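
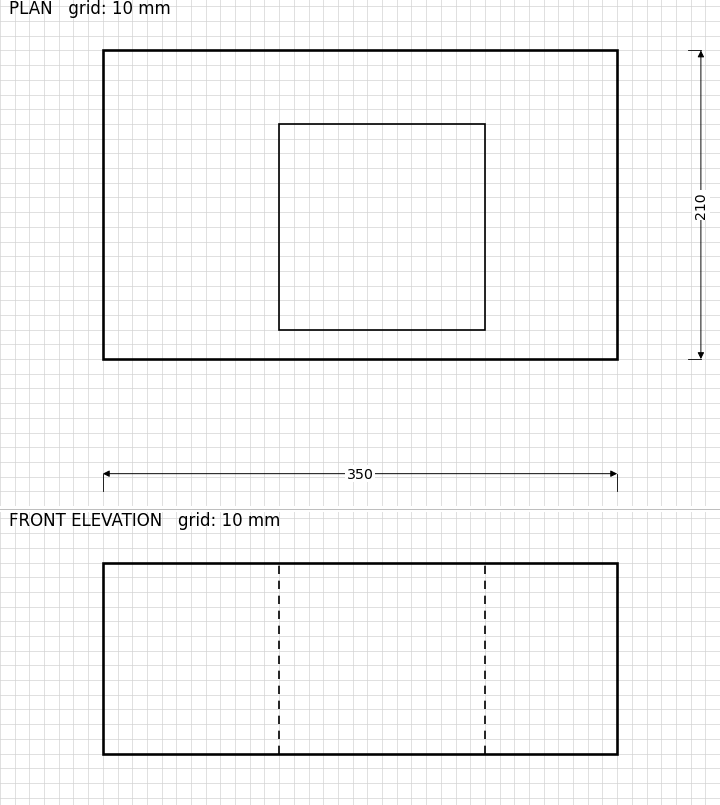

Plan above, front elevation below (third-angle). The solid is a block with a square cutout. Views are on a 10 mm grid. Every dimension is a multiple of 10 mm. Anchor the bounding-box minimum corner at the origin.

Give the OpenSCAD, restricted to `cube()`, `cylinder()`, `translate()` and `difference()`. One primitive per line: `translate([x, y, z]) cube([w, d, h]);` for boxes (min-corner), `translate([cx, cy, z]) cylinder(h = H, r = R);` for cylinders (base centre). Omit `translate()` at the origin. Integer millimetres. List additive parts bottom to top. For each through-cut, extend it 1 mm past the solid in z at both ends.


difference() {
  cube([350, 210, 130]);
  translate([120, 20, -1]) cube([140, 140, 132]);
}


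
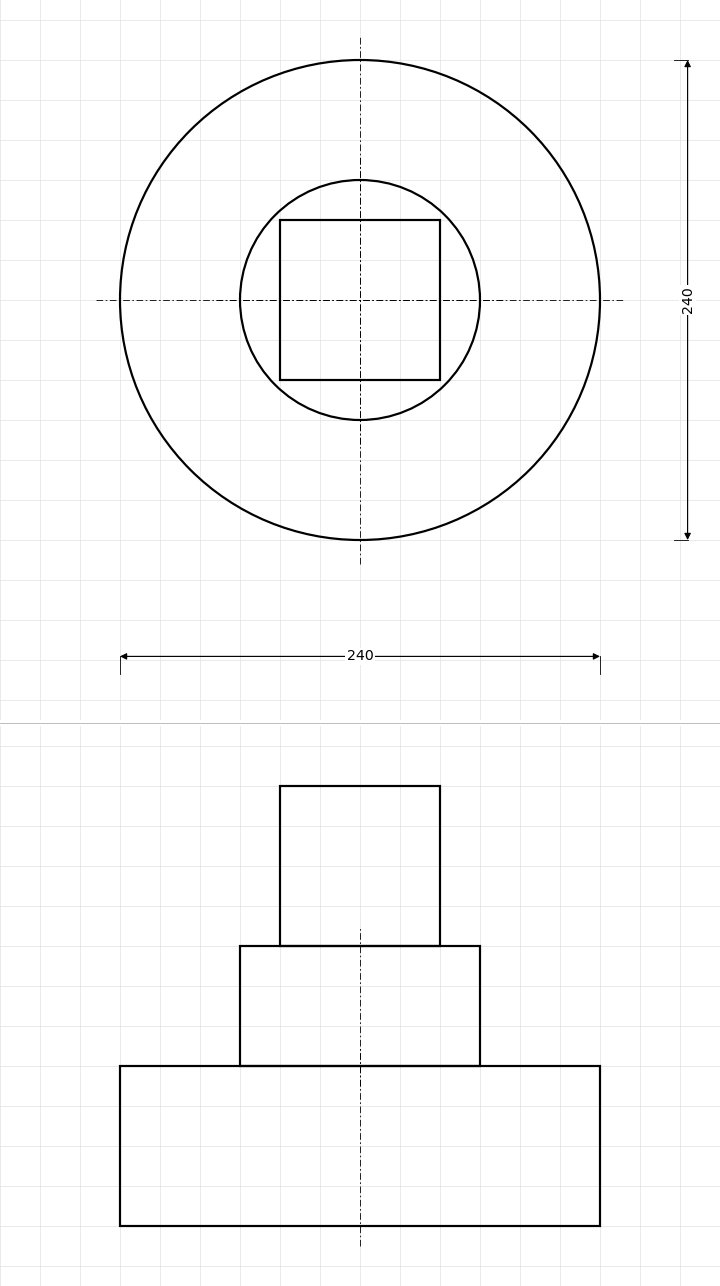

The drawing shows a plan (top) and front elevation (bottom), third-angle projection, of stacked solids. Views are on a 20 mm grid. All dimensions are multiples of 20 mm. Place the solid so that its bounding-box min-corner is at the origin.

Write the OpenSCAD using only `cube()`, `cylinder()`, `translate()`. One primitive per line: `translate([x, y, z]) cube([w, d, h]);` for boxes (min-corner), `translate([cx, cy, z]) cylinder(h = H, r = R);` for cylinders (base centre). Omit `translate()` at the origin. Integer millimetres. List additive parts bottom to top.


translate([120, 120, 0]) cylinder(h = 80, r = 120);
translate([120, 120, 80]) cylinder(h = 60, r = 60);
translate([80, 80, 140]) cube([80, 80, 80]);


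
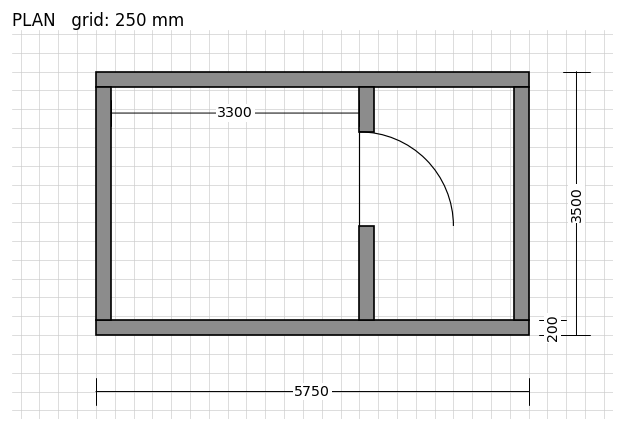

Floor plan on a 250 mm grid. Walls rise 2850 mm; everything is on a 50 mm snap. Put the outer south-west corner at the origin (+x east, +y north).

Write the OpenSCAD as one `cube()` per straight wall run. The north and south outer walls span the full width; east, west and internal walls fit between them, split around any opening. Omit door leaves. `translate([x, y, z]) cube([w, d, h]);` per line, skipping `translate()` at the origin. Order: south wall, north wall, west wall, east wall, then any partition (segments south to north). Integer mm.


cube([5750, 200, 2850]);
translate([0, 3300, 0]) cube([5750, 200, 2850]);
translate([0, 200, 0]) cube([200, 3100, 2850]);
translate([5550, 200, 0]) cube([200, 3100, 2850]);
translate([3500, 200, 0]) cube([200, 1250, 2850]);
translate([3500, 2700, 0]) cube([200, 600, 2850]);


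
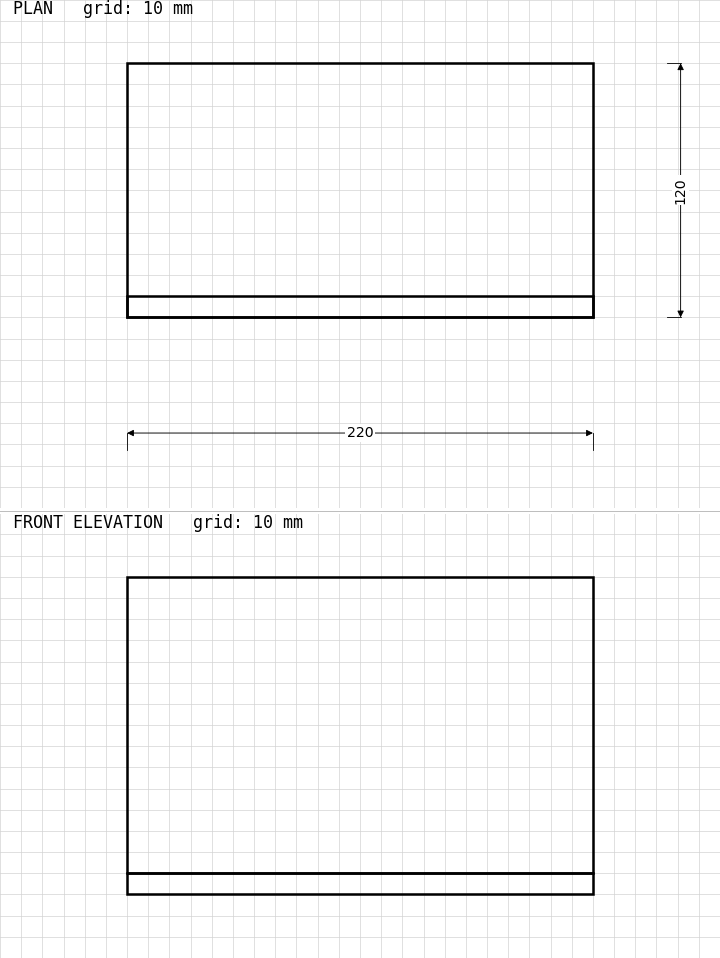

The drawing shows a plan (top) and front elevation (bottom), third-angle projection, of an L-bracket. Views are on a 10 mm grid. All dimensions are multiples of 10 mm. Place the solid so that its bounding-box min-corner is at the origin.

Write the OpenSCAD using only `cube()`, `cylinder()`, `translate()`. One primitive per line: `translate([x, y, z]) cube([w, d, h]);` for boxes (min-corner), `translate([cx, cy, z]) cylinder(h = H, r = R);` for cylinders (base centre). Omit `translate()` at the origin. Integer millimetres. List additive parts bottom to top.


cube([220, 120, 10]);
translate([0, 0, 10]) cube([220, 10, 140]);


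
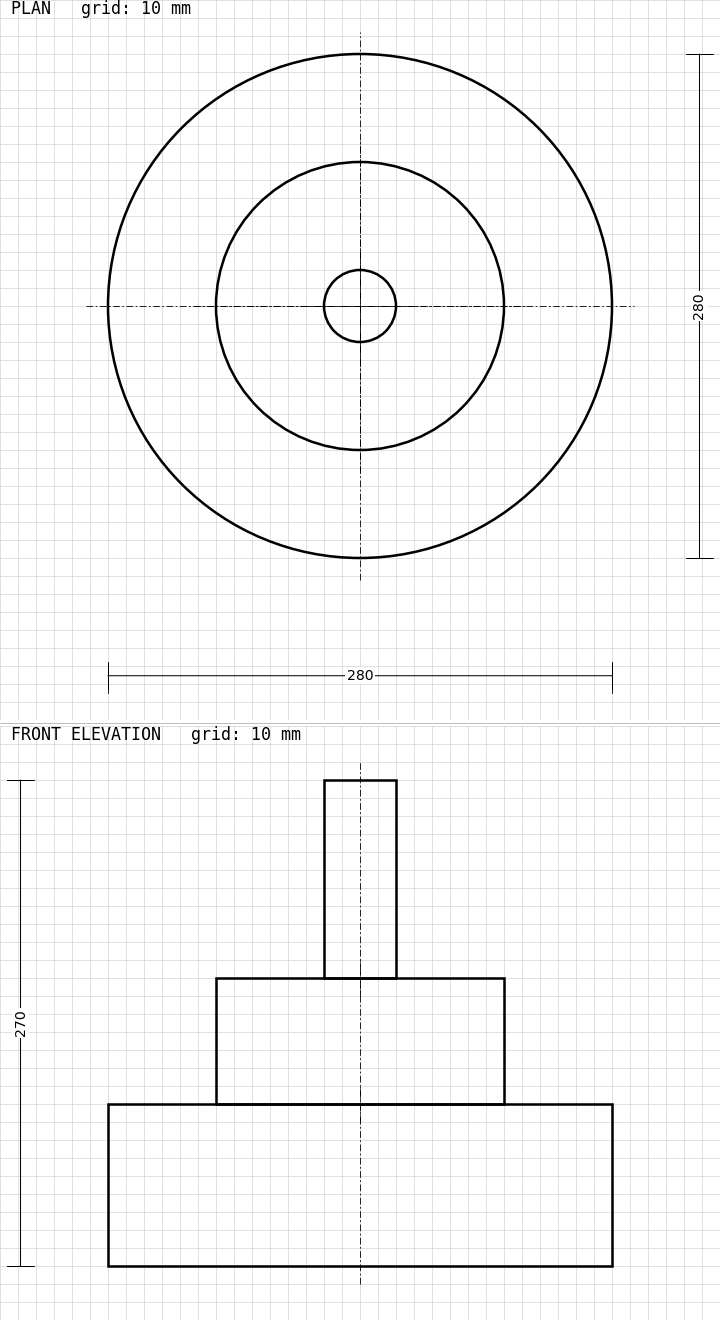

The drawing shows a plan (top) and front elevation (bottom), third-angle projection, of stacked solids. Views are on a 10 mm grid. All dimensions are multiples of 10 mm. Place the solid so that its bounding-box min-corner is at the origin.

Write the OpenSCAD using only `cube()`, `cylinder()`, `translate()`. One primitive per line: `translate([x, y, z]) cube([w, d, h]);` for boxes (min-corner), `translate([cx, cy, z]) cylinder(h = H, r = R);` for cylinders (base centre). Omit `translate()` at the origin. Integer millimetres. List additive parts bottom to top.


translate([140, 140, 0]) cylinder(h = 90, r = 140);
translate([140, 140, 90]) cylinder(h = 70, r = 80);
translate([140, 140, 160]) cylinder(h = 110, r = 20);


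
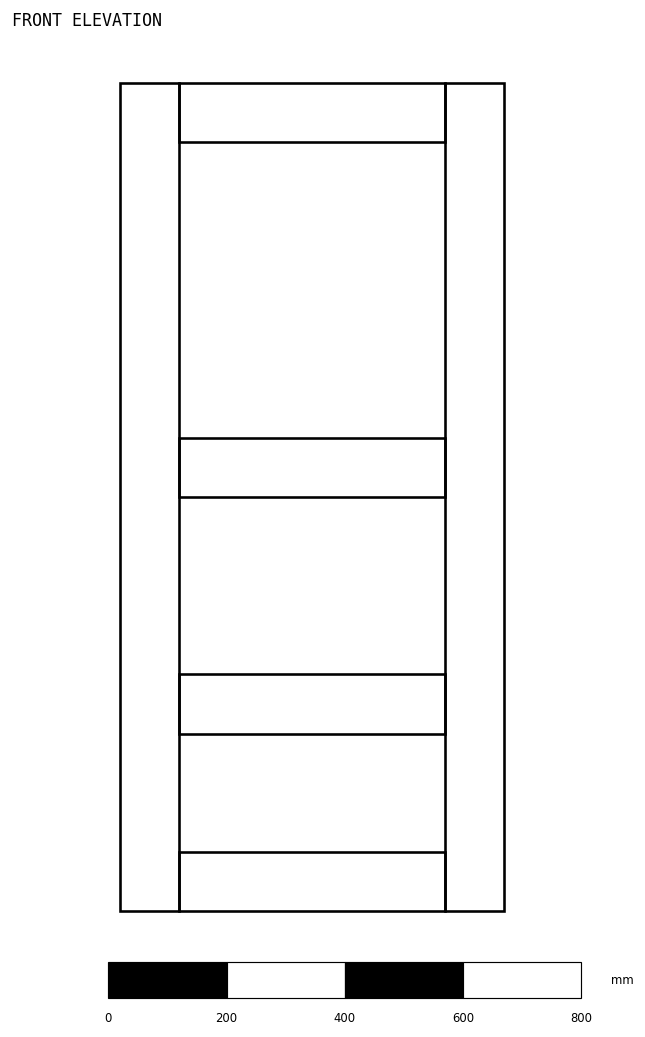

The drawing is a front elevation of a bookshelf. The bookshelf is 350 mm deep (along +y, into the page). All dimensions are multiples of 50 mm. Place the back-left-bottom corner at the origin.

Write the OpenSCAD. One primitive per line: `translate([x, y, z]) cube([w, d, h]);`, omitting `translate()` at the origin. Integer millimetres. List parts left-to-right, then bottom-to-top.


cube([100, 350, 1400]);
translate([100, 0, 0]) cube([450, 350, 100]);
translate([100, 0, 300]) cube([450, 350, 100]);
translate([100, 0, 700]) cube([450, 350, 100]);
translate([100, 0, 1300]) cube([450, 350, 100]);
translate([550, 0, 0]) cube([100, 350, 1400]);


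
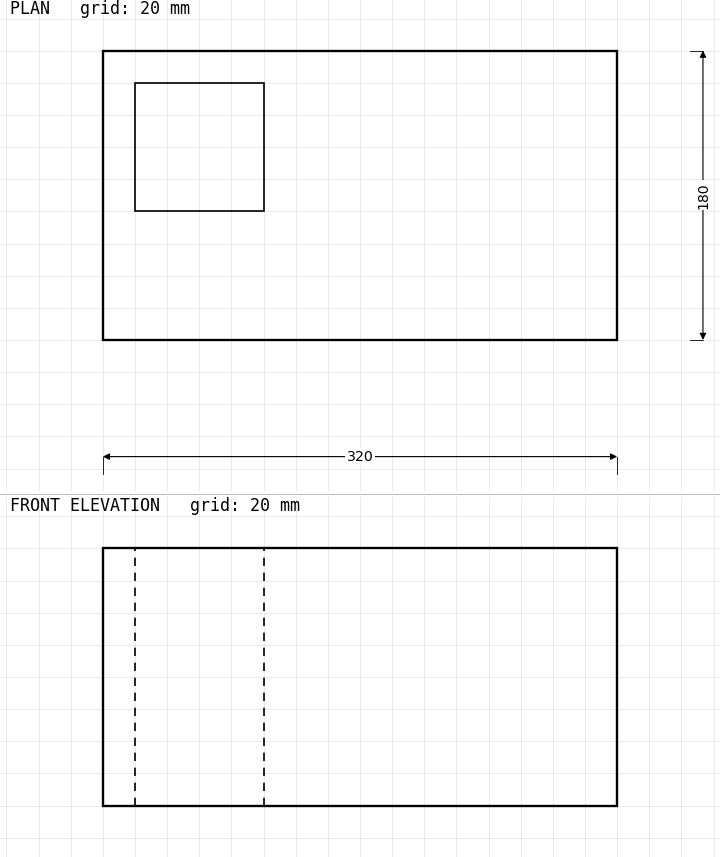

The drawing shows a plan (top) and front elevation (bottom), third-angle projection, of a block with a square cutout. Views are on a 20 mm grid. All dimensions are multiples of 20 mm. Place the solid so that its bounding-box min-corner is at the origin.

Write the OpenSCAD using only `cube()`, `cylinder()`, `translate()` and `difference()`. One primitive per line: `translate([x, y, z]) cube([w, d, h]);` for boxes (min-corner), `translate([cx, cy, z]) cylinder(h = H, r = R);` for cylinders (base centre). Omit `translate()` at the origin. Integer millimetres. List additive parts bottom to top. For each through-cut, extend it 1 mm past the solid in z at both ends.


difference() {
  cube([320, 180, 160]);
  translate([20, 80, -1]) cube([80, 80, 162]);
}


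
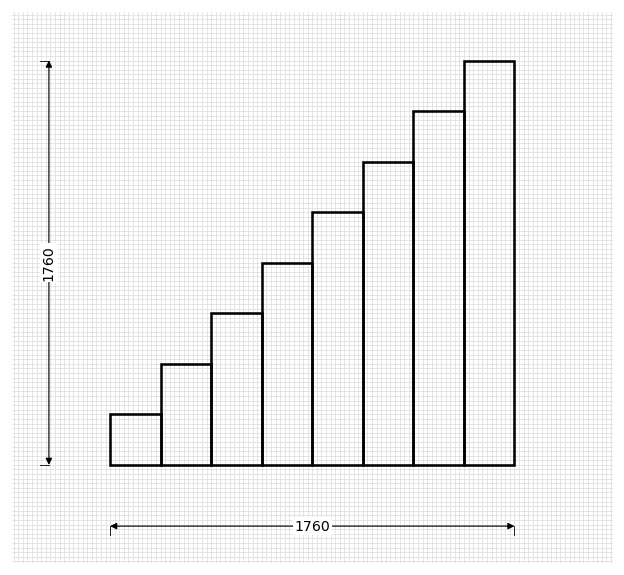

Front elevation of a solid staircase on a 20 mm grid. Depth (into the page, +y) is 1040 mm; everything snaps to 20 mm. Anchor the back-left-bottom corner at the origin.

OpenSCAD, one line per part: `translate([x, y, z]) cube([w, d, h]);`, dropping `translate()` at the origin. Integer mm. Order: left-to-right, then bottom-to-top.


cube([220, 1040, 220]);
translate([220, 0, 0]) cube([220, 1040, 440]);
translate([440, 0, 0]) cube([220, 1040, 660]);
translate([660, 0, 0]) cube([220, 1040, 880]);
translate([880, 0, 0]) cube([220, 1040, 1100]);
translate([1100, 0, 0]) cube([220, 1040, 1320]);
translate([1320, 0, 0]) cube([220, 1040, 1540]);
translate([1540, 0, 0]) cube([220, 1040, 1760]);


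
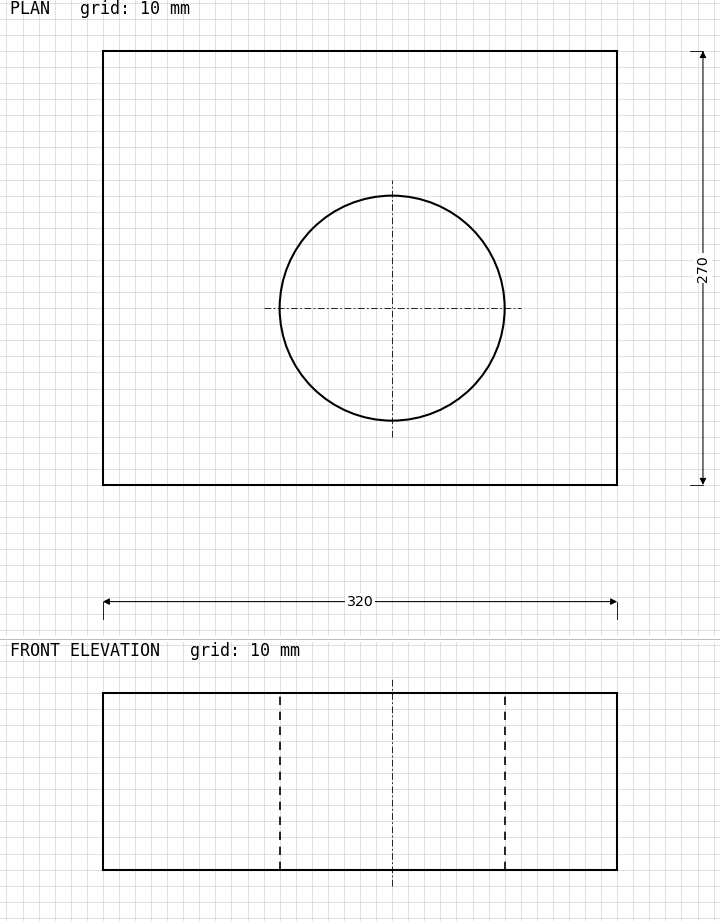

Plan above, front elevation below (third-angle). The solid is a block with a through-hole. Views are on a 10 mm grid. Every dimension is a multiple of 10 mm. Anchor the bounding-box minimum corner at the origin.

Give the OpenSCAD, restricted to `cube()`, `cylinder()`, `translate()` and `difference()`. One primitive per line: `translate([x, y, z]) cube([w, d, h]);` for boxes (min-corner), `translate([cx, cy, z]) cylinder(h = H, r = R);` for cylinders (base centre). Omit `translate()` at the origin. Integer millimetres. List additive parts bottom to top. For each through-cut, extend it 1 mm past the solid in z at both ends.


difference() {
  cube([320, 270, 110]);
  translate([180, 110, -1]) cylinder(h = 112, r = 70);
}


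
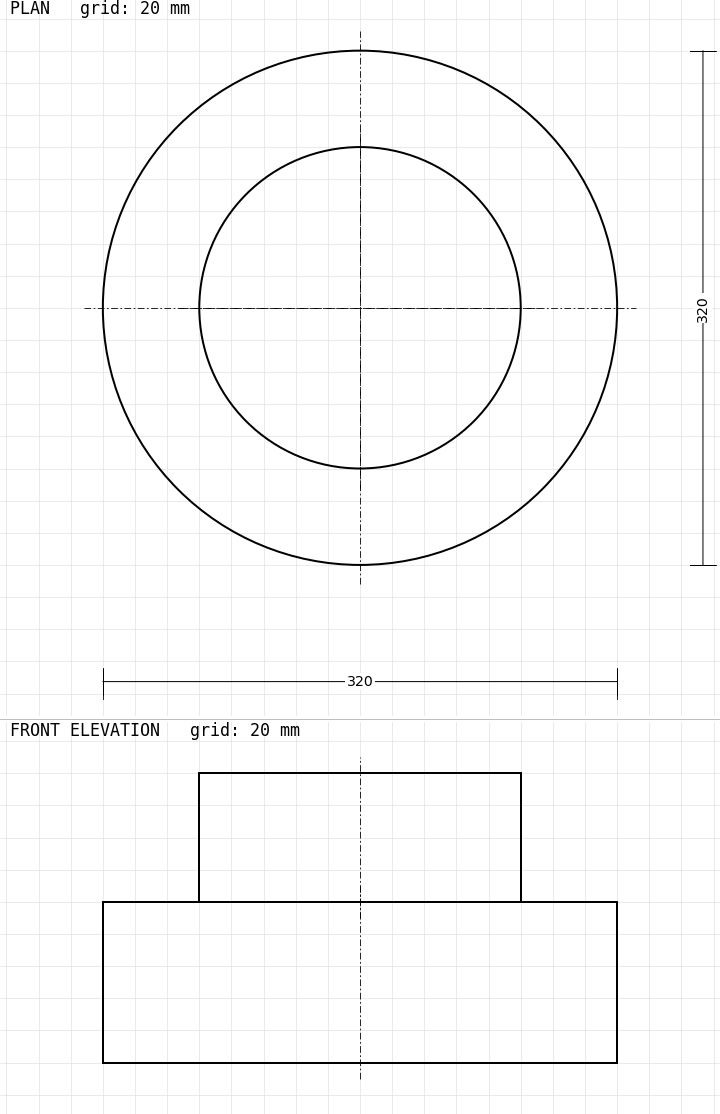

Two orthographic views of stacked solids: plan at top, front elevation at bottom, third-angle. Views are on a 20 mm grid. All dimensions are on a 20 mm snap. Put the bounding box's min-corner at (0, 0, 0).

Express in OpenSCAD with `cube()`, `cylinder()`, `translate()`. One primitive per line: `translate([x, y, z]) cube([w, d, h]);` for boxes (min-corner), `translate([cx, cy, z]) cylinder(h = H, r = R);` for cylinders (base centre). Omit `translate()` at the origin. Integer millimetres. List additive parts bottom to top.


translate([160, 160, 0]) cylinder(h = 100, r = 160);
translate([160, 160, 100]) cylinder(h = 80, r = 100);


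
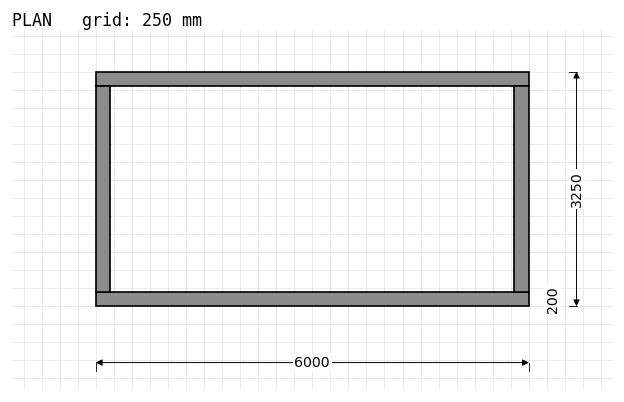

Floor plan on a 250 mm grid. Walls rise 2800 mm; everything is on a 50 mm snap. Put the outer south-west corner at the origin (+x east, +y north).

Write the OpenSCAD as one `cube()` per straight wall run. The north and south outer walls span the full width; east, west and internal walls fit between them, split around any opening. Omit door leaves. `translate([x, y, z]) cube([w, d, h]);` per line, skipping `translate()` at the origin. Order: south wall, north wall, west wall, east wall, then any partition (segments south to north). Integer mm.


cube([6000, 200, 2800]);
translate([0, 3050, 0]) cube([6000, 200, 2800]);
translate([0, 200, 0]) cube([200, 2850, 2800]);
translate([5800, 200, 0]) cube([200, 2850, 2800]);


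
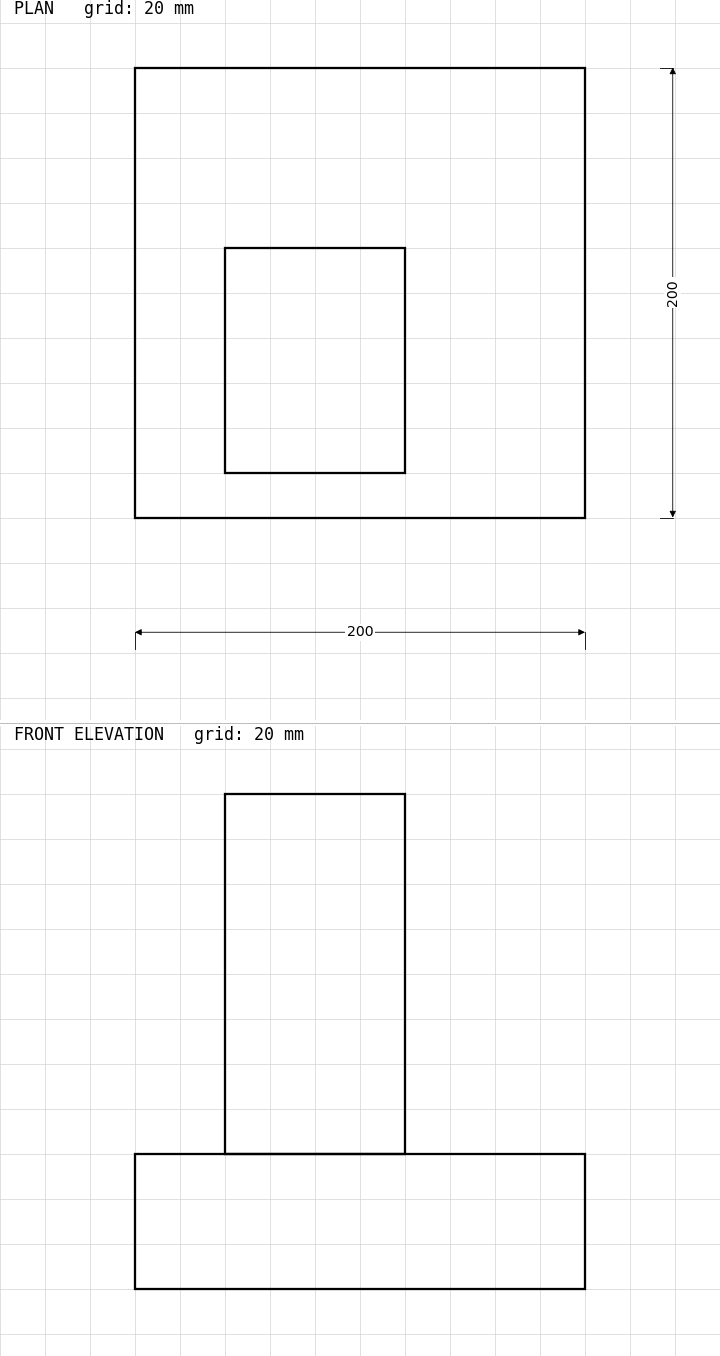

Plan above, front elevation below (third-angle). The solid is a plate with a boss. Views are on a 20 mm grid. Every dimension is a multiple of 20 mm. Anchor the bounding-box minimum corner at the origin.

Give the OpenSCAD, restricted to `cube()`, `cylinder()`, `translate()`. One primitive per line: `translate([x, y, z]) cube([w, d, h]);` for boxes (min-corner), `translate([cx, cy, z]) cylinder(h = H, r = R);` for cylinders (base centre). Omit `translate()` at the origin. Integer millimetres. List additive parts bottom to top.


cube([200, 200, 60]);
translate([40, 20, 60]) cube([80, 100, 160]);


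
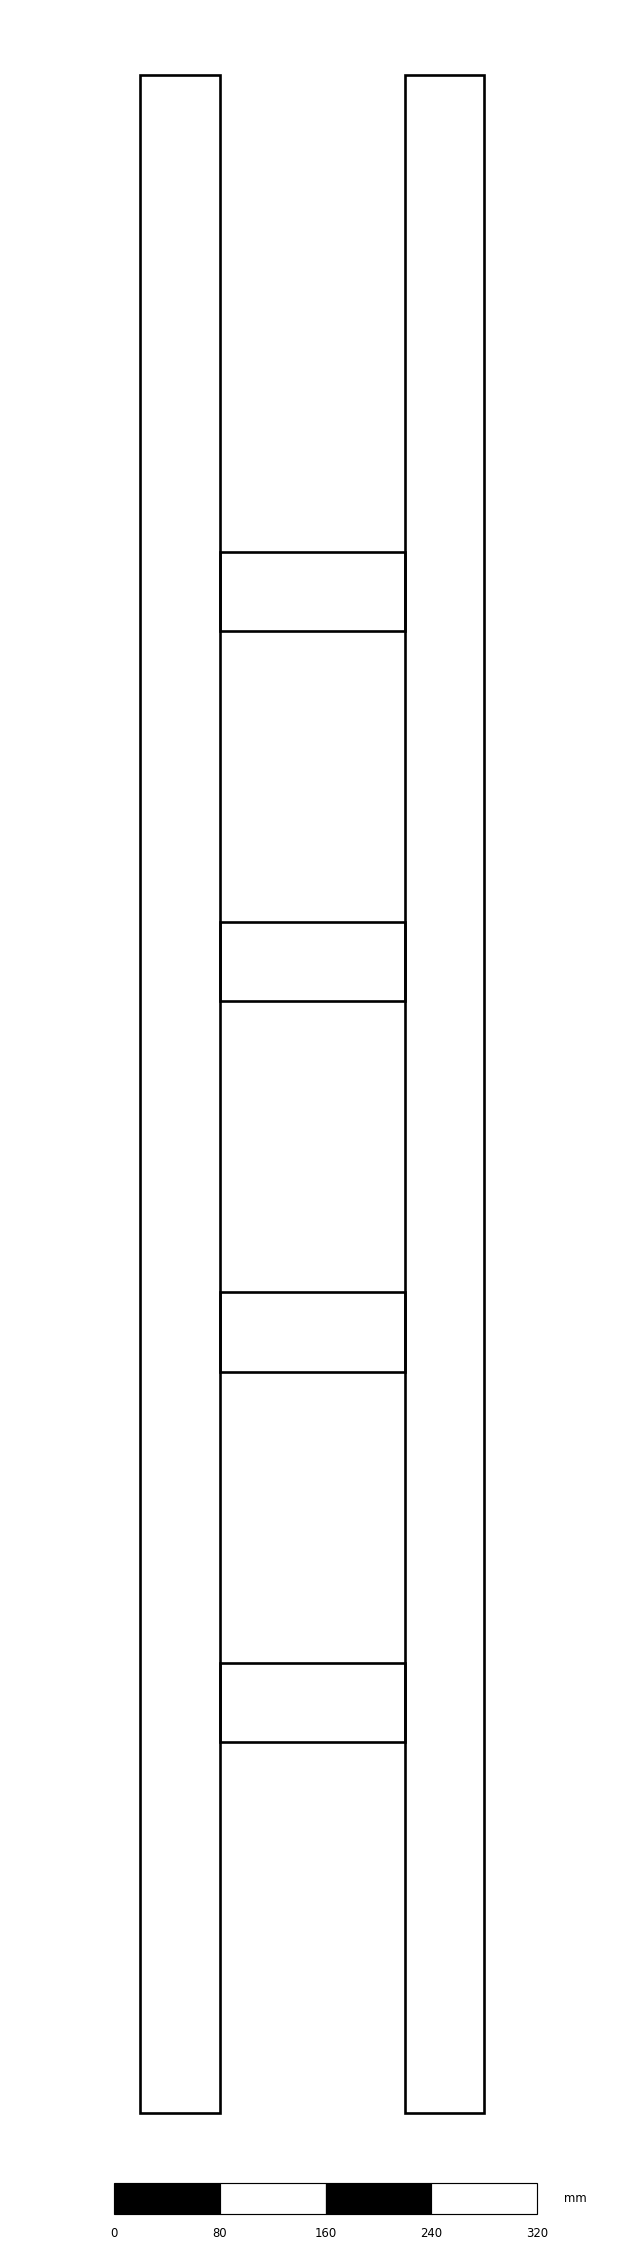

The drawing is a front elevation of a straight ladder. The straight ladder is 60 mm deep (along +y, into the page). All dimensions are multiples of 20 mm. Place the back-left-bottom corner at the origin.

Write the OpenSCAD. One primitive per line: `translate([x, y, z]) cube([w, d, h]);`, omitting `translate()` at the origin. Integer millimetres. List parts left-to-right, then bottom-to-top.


cube([60, 60, 1540]);
translate([60, 0, 280]) cube([140, 60, 60]);
translate([60, 0, 560]) cube([140, 60, 60]);
translate([60, 0, 840]) cube([140, 60, 60]);
translate([60, 0, 1120]) cube([140, 60, 60]);
translate([200, 0, 0]) cube([60, 60, 1540]);


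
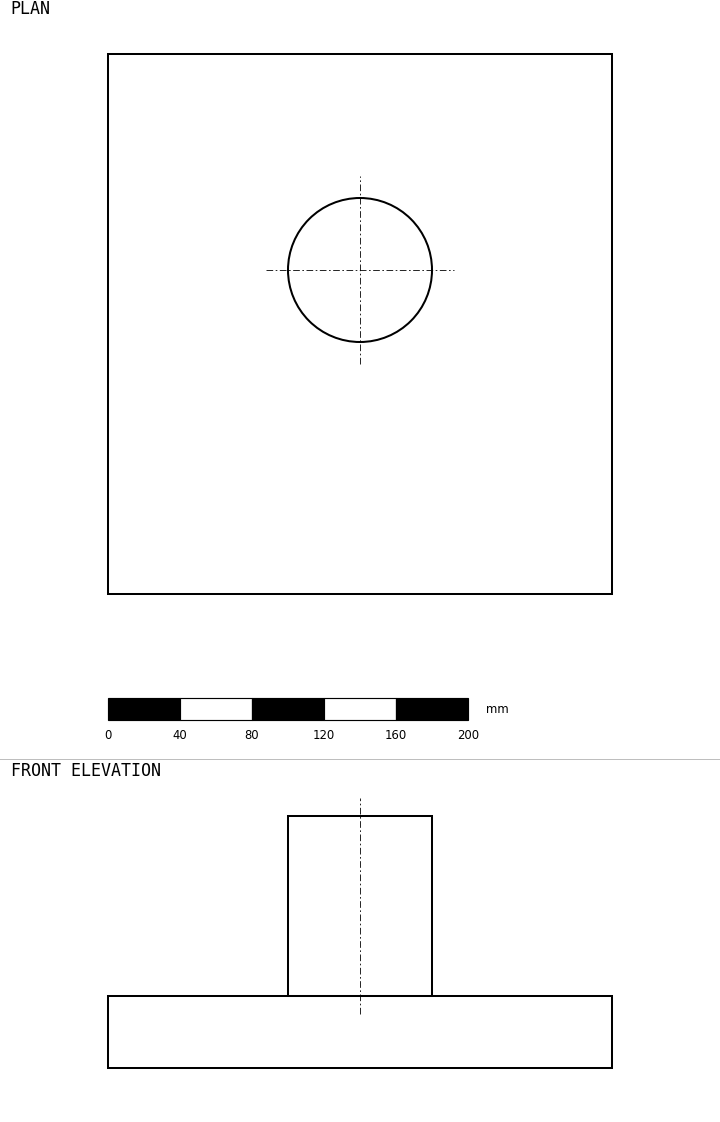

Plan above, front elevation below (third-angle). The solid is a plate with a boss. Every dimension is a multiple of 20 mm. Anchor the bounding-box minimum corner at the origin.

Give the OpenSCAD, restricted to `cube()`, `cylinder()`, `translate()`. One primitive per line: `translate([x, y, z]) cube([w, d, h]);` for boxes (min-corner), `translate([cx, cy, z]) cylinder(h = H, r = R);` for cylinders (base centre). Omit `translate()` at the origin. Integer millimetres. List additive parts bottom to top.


cube([280, 300, 40]);
translate([140, 180, 40]) cylinder(h = 100, r = 40);


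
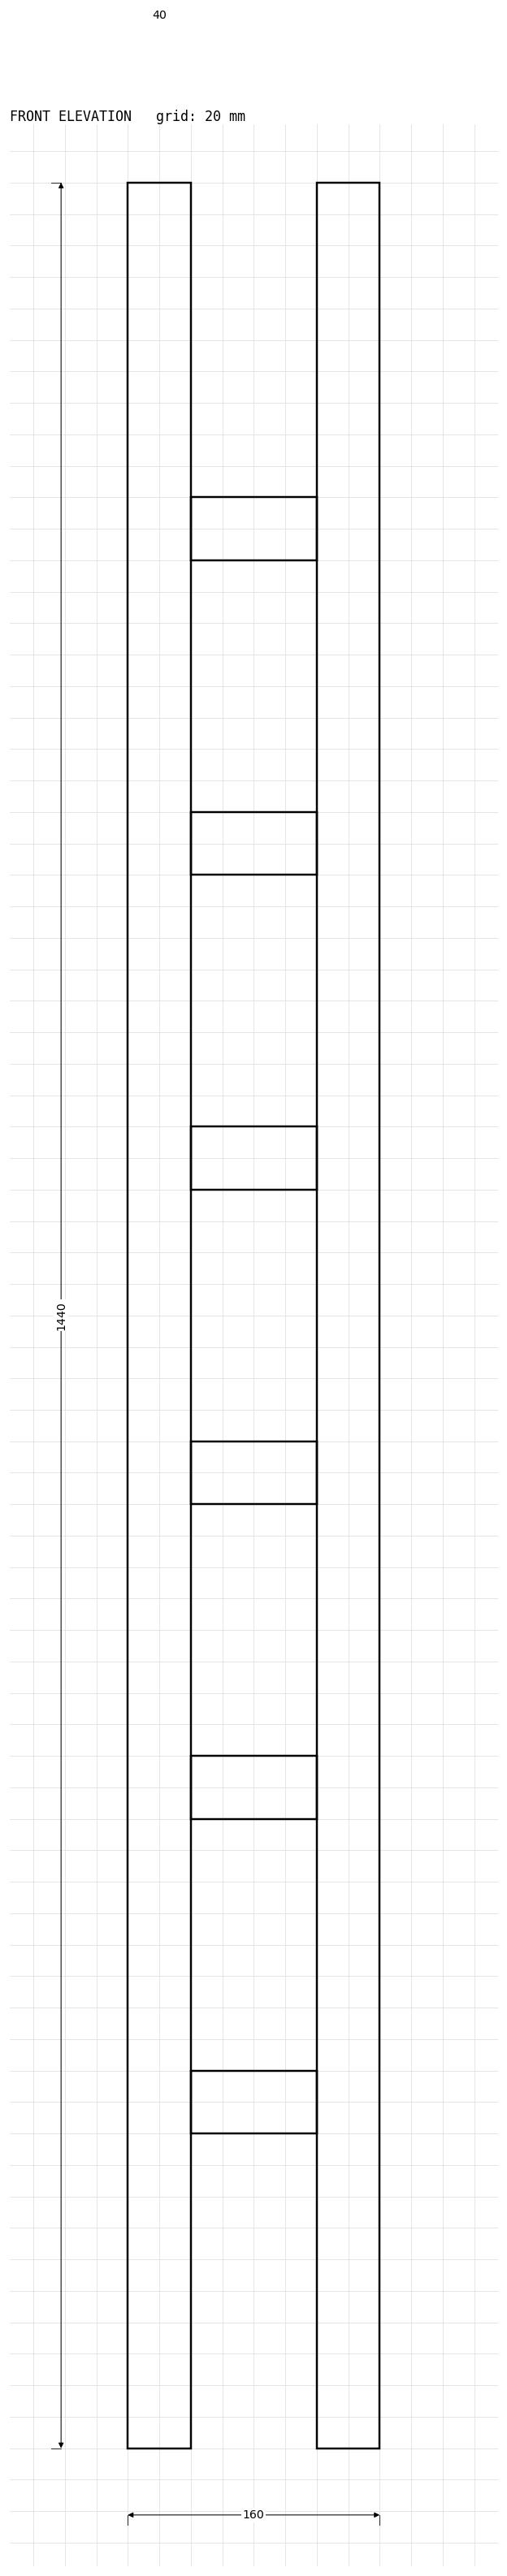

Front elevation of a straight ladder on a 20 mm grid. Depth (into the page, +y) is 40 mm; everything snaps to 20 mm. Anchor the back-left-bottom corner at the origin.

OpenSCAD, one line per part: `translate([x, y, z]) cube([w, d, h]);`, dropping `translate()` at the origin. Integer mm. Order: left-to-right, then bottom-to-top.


cube([40, 40, 1440]);
translate([40, 0, 200]) cube([80, 40, 40]);
translate([40, 0, 400]) cube([80, 40, 40]);
translate([40, 0, 600]) cube([80, 40, 40]);
translate([40, 0, 800]) cube([80, 40, 40]);
translate([40, 0, 1000]) cube([80, 40, 40]);
translate([40, 0, 1200]) cube([80, 40, 40]);
translate([120, 0, 0]) cube([40, 40, 1440]);


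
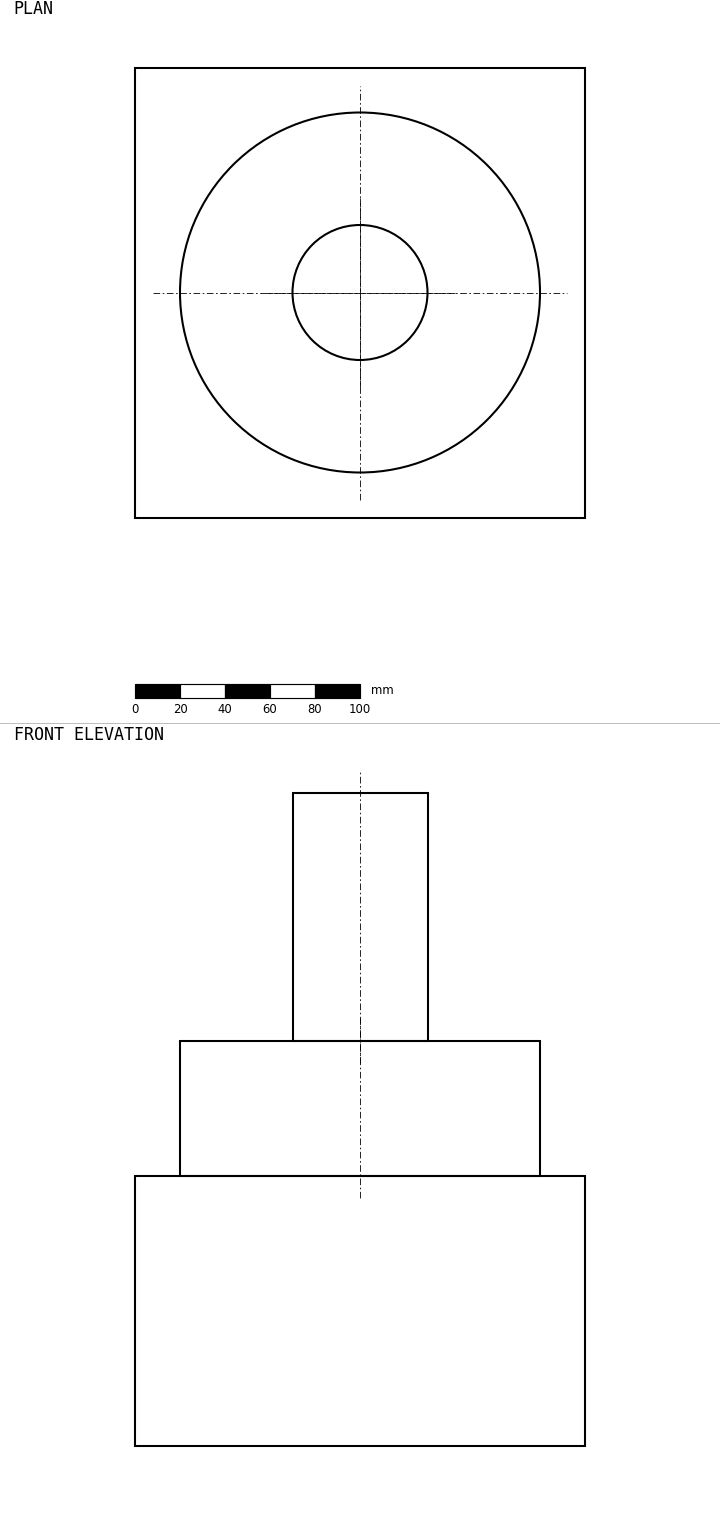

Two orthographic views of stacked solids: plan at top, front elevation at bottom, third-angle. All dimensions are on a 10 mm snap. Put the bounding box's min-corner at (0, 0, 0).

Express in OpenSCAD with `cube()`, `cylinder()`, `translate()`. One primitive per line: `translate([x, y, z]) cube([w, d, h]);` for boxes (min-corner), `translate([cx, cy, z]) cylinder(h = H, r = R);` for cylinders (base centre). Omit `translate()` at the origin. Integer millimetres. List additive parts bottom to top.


cube([200, 200, 120]);
translate([100, 100, 120]) cylinder(h = 60, r = 80);
translate([100, 100, 180]) cylinder(h = 110, r = 30);


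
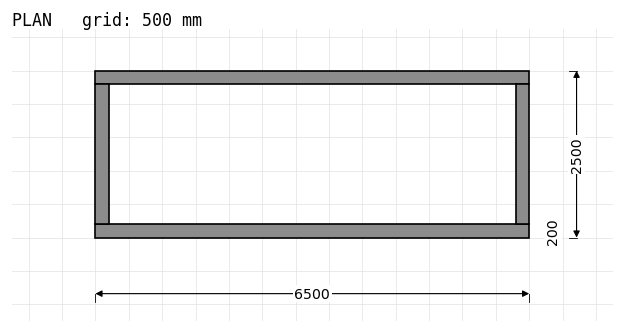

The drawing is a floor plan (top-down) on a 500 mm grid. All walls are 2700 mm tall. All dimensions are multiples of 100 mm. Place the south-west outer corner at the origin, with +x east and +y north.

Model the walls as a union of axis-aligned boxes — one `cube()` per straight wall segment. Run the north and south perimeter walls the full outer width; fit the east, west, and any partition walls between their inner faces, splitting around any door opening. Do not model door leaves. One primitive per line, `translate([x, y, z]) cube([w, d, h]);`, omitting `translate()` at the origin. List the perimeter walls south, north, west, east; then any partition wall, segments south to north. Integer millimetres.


cube([6500, 200, 2700]);
translate([0, 2300, 0]) cube([6500, 200, 2700]);
translate([0, 200, 0]) cube([200, 2100, 2700]);
translate([6300, 200, 0]) cube([200, 2100, 2700]);


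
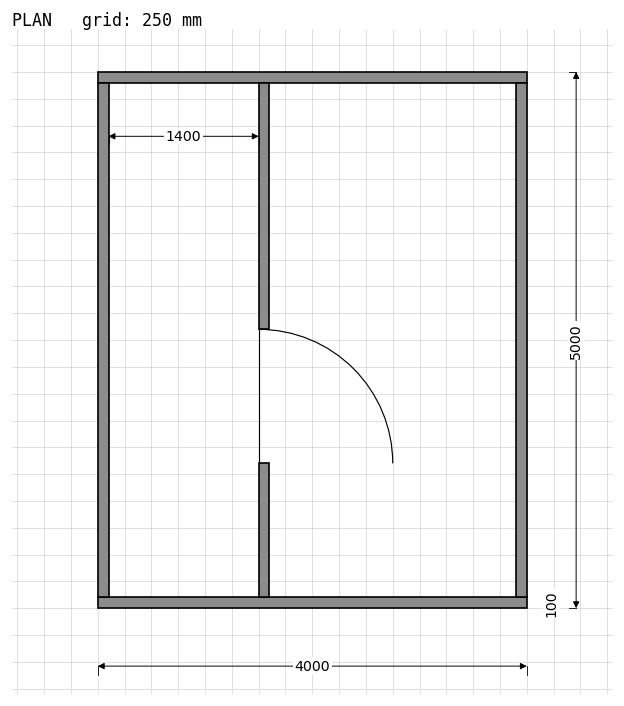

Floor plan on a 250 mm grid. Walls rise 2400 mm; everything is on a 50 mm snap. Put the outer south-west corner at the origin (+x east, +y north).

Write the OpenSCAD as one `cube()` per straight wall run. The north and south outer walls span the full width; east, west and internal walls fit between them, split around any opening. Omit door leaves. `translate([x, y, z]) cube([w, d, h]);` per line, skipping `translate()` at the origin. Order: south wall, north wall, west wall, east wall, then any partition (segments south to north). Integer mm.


cube([4000, 100, 2400]);
translate([0, 4900, 0]) cube([4000, 100, 2400]);
translate([0, 100, 0]) cube([100, 4800, 2400]);
translate([3900, 100, 0]) cube([100, 4800, 2400]);
translate([1500, 100, 0]) cube([100, 1250, 2400]);
translate([1500, 2600, 0]) cube([100, 2300, 2400]);


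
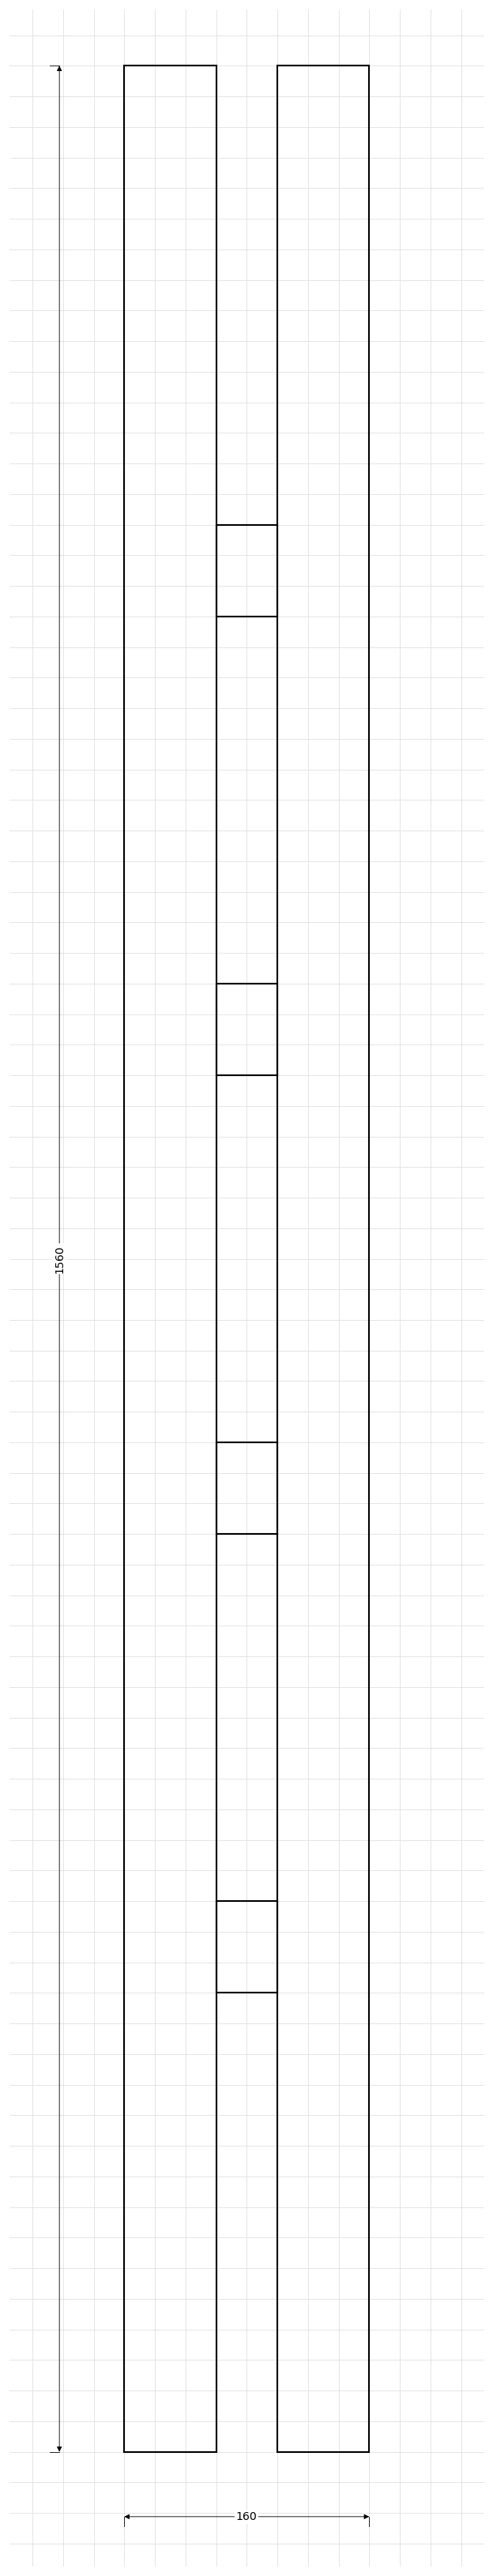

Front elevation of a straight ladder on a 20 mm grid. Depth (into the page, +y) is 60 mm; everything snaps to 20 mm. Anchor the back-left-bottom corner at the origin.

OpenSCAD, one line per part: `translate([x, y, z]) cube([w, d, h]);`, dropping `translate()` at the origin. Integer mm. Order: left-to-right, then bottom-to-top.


cube([60, 60, 1560]);
translate([60, 0, 300]) cube([40, 60, 60]);
translate([60, 0, 600]) cube([40, 60, 60]);
translate([60, 0, 900]) cube([40, 60, 60]);
translate([60, 0, 1200]) cube([40, 60, 60]);
translate([100, 0, 0]) cube([60, 60, 1560]);


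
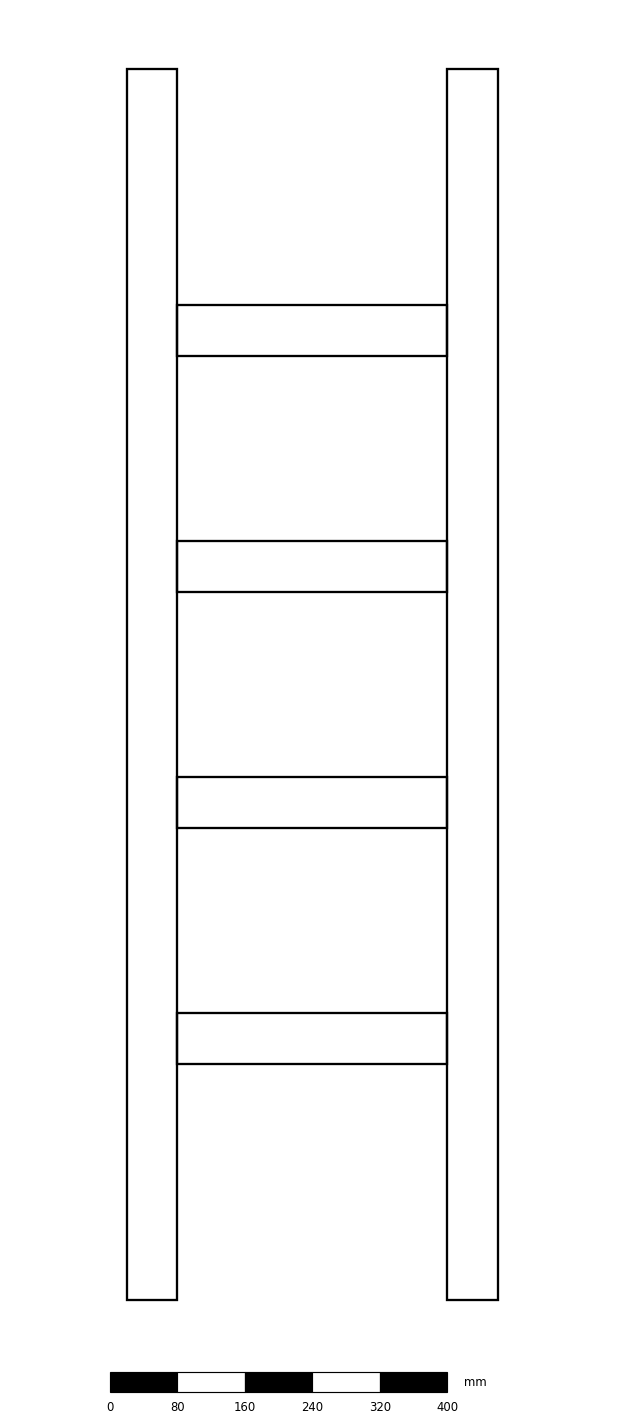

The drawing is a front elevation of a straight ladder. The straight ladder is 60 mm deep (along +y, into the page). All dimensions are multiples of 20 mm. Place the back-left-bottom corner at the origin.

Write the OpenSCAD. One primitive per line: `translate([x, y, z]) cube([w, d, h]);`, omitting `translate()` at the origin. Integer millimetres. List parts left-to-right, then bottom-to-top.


cube([60, 60, 1460]);
translate([60, 0, 280]) cube([320, 60, 60]);
translate([60, 0, 560]) cube([320, 60, 60]);
translate([60, 0, 840]) cube([320, 60, 60]);
translate([60, 0, 1120]) cube([320, 60, 60]);
translate([380, 0, 0]) cube([60, 60, 1460]);


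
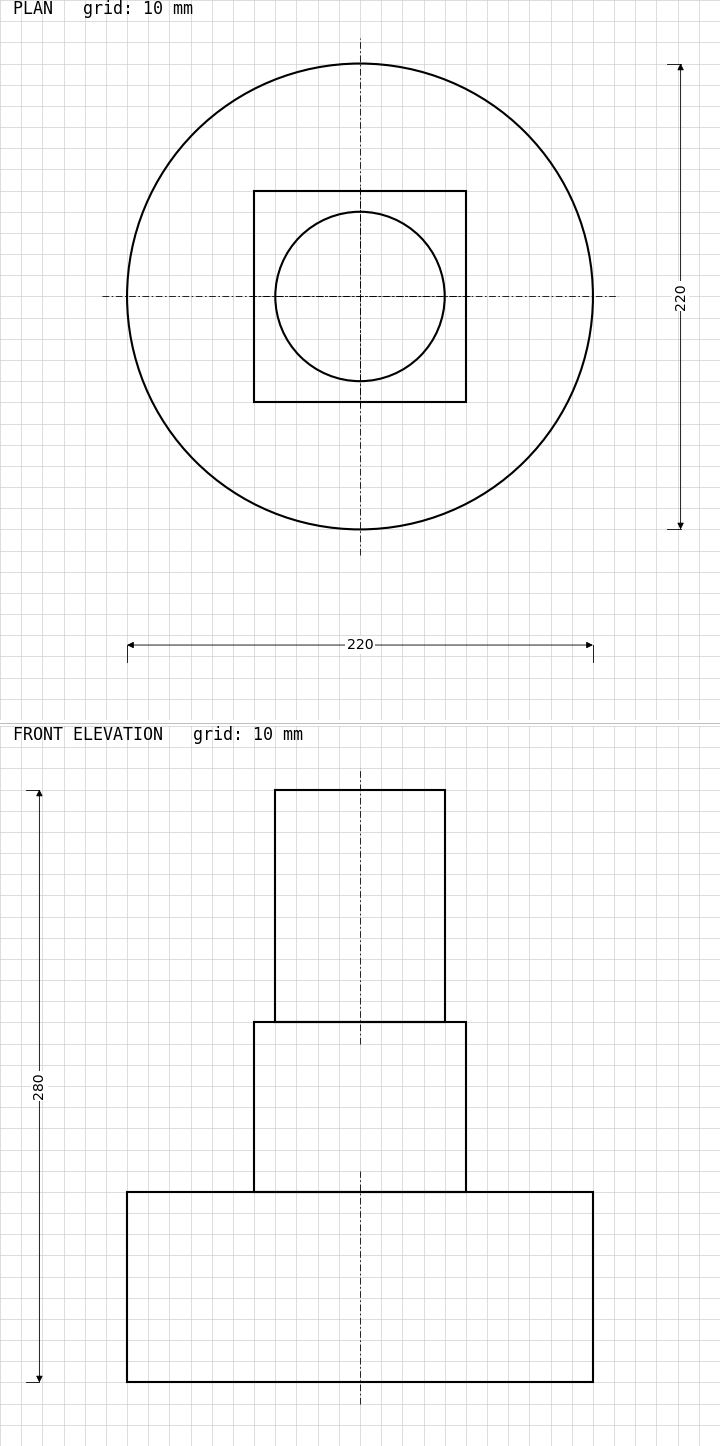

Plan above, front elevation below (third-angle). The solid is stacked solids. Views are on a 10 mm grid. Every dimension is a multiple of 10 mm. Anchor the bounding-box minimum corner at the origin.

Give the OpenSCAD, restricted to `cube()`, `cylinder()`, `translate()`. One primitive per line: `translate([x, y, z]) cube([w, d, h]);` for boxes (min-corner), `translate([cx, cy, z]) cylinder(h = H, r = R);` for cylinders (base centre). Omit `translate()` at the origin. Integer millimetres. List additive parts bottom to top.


translate([110, 110, 0]) cylinder(h = 90, r = 110);
translate([60, 60, 90]) cube([100, 100, 80]);
translate([110, 110, 170]) cylinder(h = 110, r = 40);


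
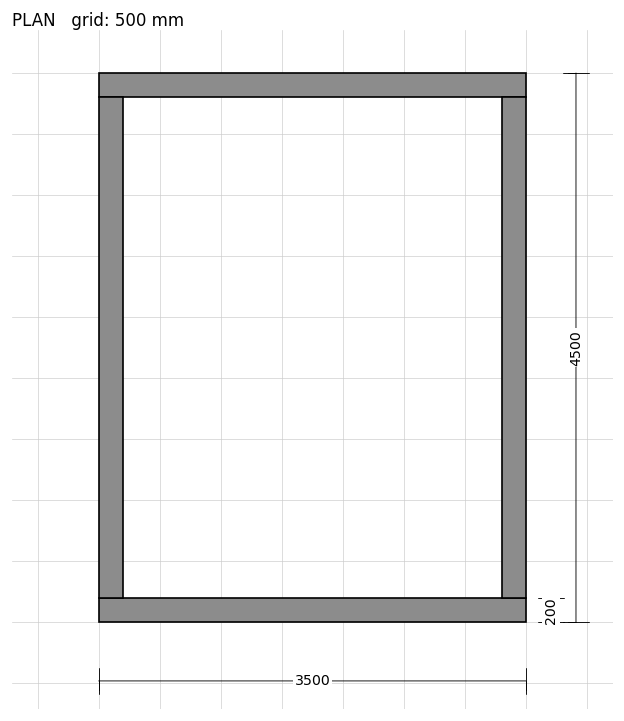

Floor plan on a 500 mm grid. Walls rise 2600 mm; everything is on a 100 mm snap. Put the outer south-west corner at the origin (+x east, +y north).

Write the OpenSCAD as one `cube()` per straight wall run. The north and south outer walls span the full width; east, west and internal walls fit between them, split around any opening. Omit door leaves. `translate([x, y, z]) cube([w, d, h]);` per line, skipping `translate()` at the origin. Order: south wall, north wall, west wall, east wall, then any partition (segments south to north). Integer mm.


cube([3500, 200, 2600]);
translate([0, 4300, 0]) cube([3500, 200, 2600]);
translate([0, 200, 0]) cube([200, 4100, 2600]);
translate([3300, 200, 0]) cube([200, 4100, 2600]);


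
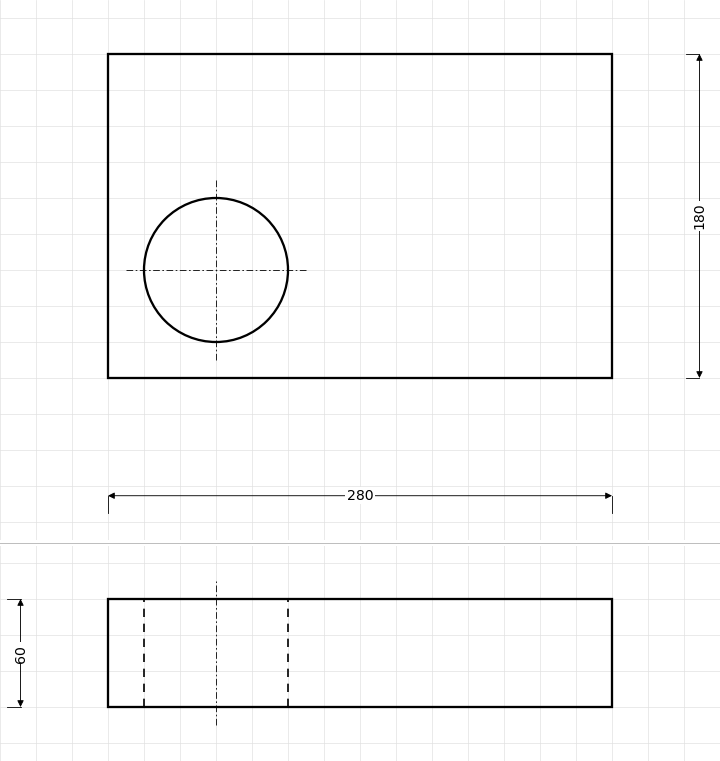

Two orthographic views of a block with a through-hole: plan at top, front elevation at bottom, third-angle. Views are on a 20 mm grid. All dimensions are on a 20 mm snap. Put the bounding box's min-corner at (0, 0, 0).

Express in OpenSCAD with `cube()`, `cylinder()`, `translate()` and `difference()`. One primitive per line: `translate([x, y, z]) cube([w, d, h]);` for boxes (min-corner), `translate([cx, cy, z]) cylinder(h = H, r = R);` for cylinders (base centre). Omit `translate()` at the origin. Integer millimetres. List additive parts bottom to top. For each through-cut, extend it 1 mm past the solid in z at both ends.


difference() {
  cube([280, 180, 60]);
  translate([60, 60, -1]) cylinder(h = 62, r = 40);
}


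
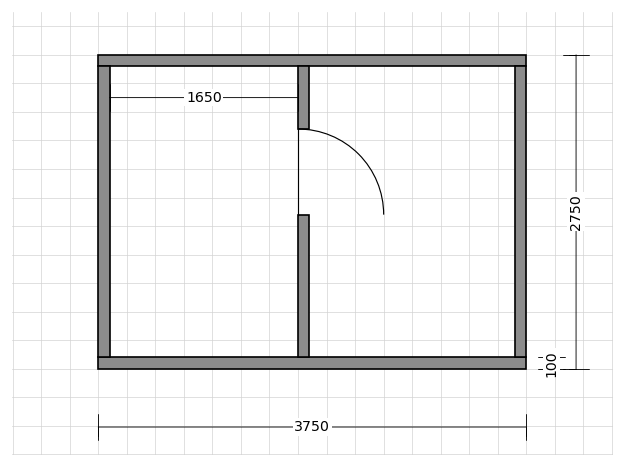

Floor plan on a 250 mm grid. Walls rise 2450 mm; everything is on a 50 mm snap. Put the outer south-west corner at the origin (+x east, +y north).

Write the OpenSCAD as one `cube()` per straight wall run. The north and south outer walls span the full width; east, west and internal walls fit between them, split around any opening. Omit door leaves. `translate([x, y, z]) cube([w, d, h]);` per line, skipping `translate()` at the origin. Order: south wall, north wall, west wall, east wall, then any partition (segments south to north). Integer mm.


cube([3750, 100, 2450]);
translate([0, 2650, 0]) cube([3750, 100, 2450]);
translate([0, 100, 0]) cube([100, 2550, 2450]);
translate([3650, 100, 0]) cube([100, 2550, 2450]);
translate([1750, 100, 0]) cube([100, 1250, 2450]);
translate([1750, 2100, 0]) cube([100, 550, 2450]);


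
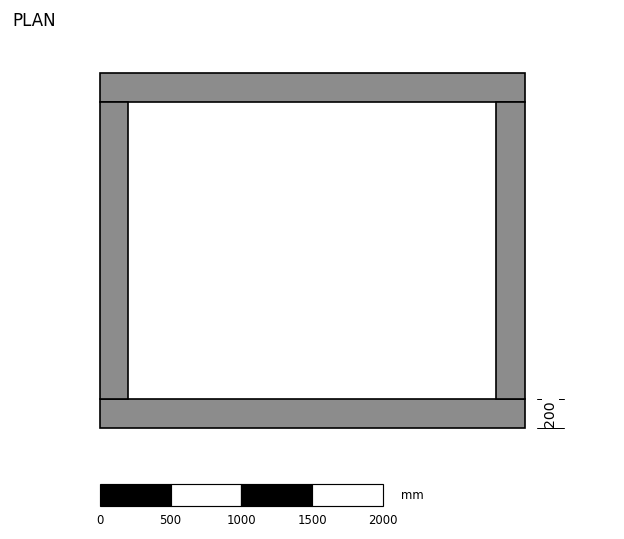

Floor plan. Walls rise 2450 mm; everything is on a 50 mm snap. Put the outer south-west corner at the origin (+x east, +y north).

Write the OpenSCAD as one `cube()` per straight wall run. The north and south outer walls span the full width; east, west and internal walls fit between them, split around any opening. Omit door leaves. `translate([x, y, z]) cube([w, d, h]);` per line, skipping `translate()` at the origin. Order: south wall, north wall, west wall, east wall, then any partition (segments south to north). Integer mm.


cube([3000, 200, 2450]);
translate([0, 2300, 0]) cube([3000, 200, 2450]);
translate([0, 200, 0]) cube([200, 2100, 2450]);
translate([2800, 200, 0]) cube([200, 2100, 2450]);


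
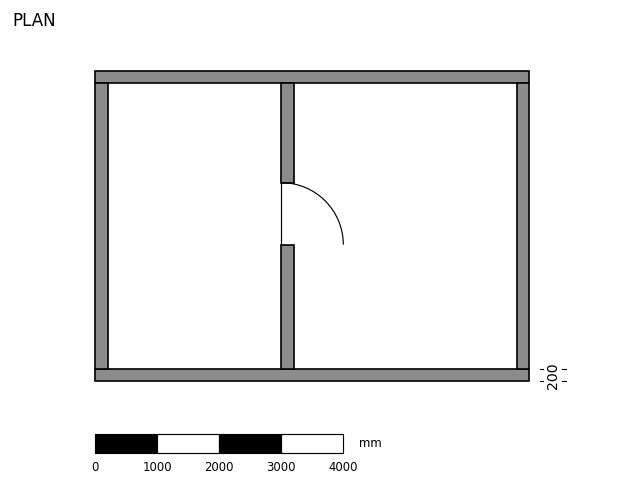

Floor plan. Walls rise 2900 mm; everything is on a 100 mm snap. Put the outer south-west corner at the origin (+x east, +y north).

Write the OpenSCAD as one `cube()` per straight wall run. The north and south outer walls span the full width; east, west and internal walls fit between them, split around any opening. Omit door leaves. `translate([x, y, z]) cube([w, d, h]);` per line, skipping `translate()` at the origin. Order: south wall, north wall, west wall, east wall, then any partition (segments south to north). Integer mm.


cube([7000, 200, 2900]);
translate([0, 4800, 0]) cube([7000, 200, 2900]);
translate([0, 200, 0]) cube([200, 4600, 2900]);
translate([6800, 200, 0]) cube([200, 4600, 2900]);
translate([3000, 200, 0]) cube([200, 2000, 2900]);
translate([3000, 3200, 0]) cube([200, 1600, 2900]);


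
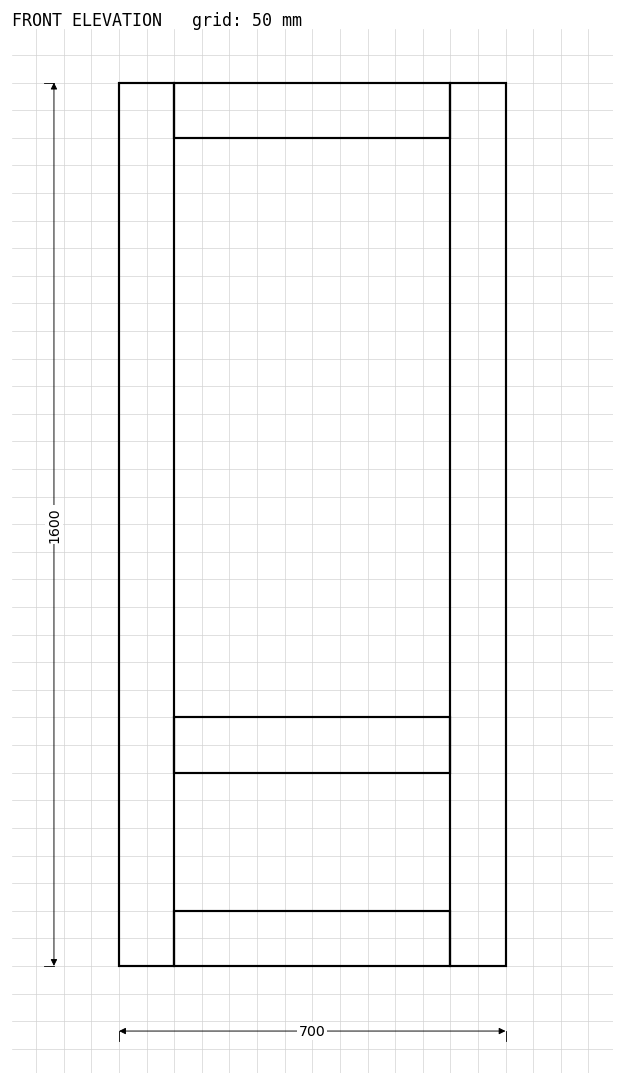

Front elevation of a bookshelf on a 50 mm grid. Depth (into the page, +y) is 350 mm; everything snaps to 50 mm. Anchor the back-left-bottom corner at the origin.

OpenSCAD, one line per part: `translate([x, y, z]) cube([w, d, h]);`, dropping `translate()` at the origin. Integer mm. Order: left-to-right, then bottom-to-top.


cube([100, 350, 1600]);
translate([100, 0, 0]) cube([500, 350, 100]);
translate([100, 0, 350]) cube([500, 350, 100]);
translate([100, 0, 1500]) cube([500, 350, 100]);
translate([600, 0, 0]) cube([100, 350, 1600]);


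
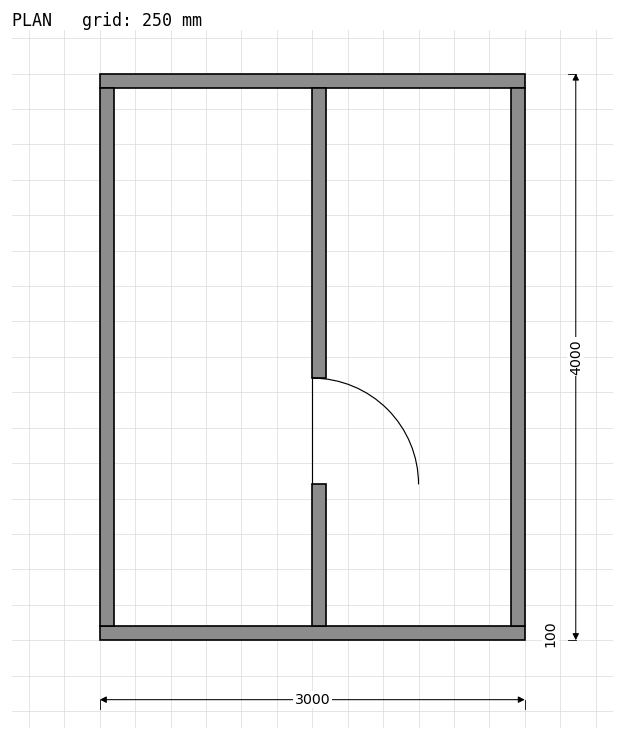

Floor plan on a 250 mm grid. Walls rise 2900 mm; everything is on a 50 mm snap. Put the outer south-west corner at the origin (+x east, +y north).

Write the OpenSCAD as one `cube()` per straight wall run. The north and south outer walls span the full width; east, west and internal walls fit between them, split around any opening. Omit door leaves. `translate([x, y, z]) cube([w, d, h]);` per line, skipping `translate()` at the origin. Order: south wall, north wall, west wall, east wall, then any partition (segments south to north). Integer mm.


cube([3000, 100, 2900]);
translate([0, 3900, 0]) cube([3000, 100, 2900]);
translate([0, 100, 0]) cube([100, 3800, 2900]);
translate([2900, 100, 0]) cube([100, 3800, 2900]);
translate([1500, 100, 0]) cube([100, 1000, 2900]);
translate([1500, 1850, 0]) cube([100, 2050, 2900]);


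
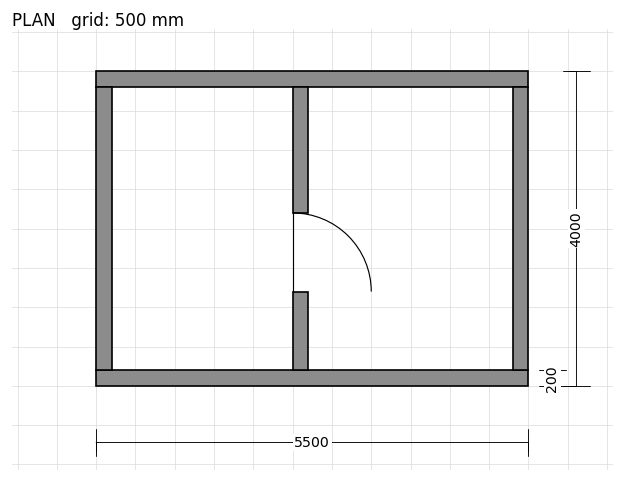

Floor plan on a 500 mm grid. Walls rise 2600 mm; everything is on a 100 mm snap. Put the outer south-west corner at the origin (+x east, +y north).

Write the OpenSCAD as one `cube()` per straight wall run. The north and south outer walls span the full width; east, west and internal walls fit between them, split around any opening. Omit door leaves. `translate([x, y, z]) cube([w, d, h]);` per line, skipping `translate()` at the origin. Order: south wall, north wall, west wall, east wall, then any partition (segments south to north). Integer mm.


cube([5500, 200, 2600]);
translate([0, 3800, 0]) cube([5500, 200, 2600]);
translate([0, 200, 0]) cube([200, 3600, 2600]);
translate([5300, 200, 0]) cube([200, 3600, 2600]);
translate([2500, 200, 0]) cube([200, 1000, 2600]);
translate([2500, 2200, 0]) cube([200, 1600, 2600]);


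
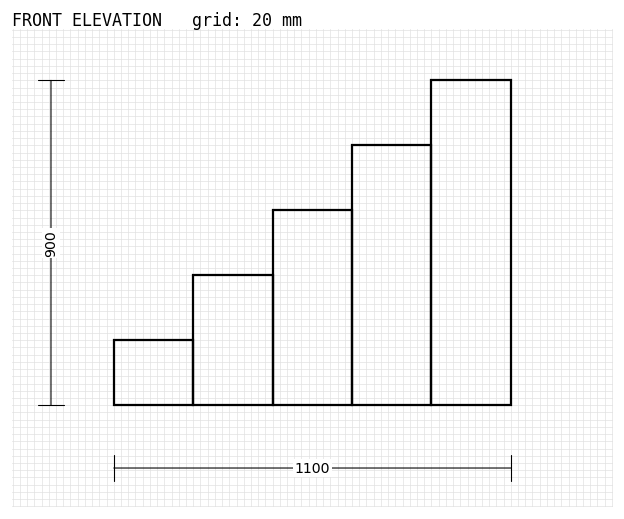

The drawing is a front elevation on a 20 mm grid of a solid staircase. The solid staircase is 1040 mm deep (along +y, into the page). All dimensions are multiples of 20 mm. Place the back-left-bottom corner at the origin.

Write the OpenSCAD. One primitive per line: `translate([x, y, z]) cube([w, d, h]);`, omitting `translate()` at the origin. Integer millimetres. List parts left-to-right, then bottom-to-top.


cube([220, 1040, 180]);
translate([220, 0, 0]) cube([220, 1040, 360]);
translate([440, 0, 0]) cube([220, 1040, 540]);
translate([660, 0, 0]) cube([220, 1040, 720]);
translate([880, 0, 0]) cube([220, 1040, 900]);


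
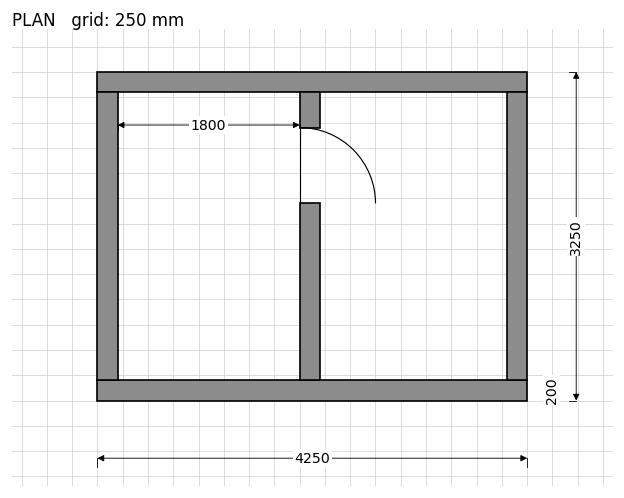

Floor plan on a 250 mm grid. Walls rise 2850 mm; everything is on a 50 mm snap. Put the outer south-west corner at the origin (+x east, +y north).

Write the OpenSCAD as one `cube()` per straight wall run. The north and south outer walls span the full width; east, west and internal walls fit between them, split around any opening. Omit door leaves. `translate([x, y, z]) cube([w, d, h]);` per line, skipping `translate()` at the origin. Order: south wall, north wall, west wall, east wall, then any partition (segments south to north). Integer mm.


cube([4250, 200, 2850]);
translate([0, 3050, 0]) cube([4250, 200, 2850]);
translate([0, 200, 0]) cube([200, 2850, 2850]);
translate([4050, 200, 0]) cube([200, 2850, 2850]);
translate([2000, 200, 0]) cube([200, 1750, 2850]);
translate([2000, 2700, 0]) cube([200, 350, 2850]);


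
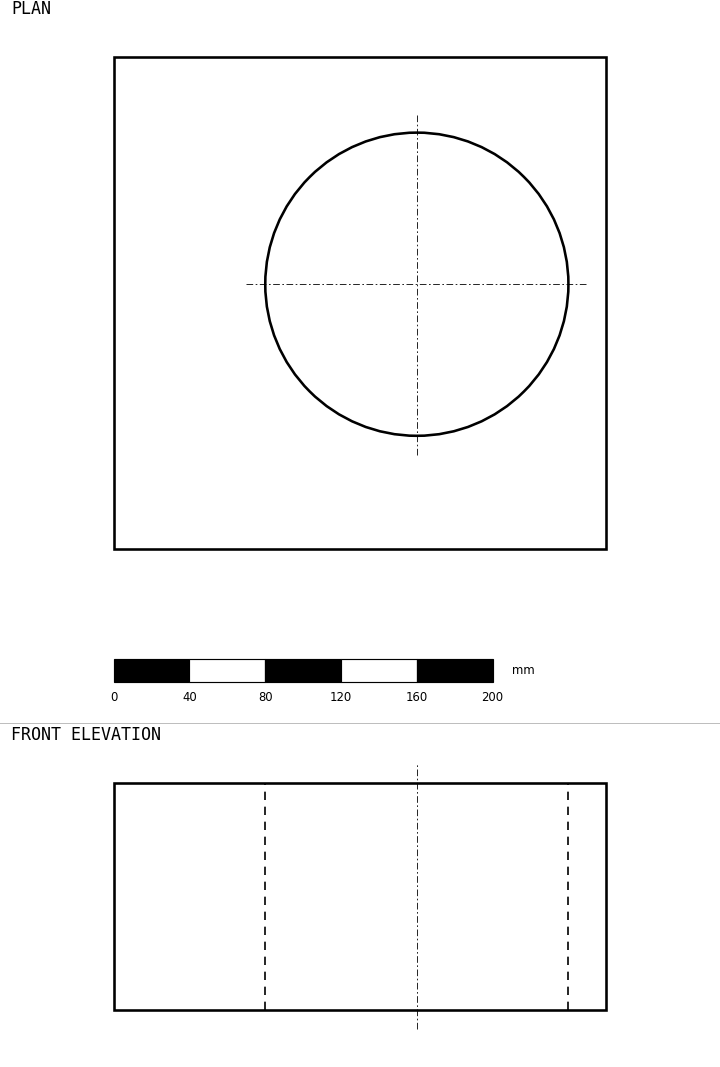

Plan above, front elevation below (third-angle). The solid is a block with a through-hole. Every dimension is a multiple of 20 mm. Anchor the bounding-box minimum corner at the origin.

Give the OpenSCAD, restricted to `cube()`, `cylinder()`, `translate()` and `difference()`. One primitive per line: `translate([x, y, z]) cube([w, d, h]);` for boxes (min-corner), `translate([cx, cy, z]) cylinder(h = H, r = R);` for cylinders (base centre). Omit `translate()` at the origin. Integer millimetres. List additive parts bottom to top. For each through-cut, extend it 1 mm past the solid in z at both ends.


difference() {
  cube([260, 260, 120]);
  translate([160, 140, -1]) cylinder(h = 122, r = 80);
}


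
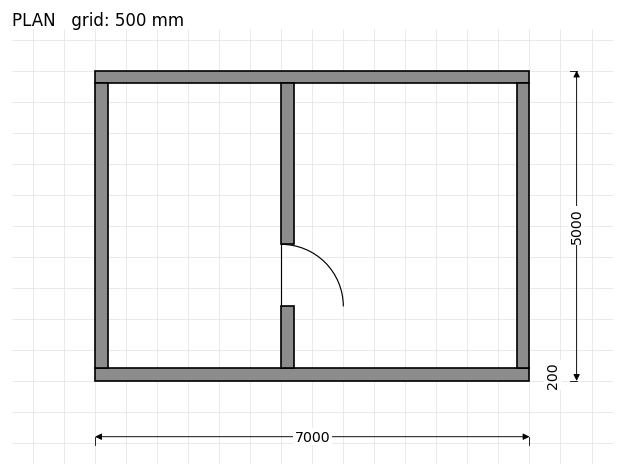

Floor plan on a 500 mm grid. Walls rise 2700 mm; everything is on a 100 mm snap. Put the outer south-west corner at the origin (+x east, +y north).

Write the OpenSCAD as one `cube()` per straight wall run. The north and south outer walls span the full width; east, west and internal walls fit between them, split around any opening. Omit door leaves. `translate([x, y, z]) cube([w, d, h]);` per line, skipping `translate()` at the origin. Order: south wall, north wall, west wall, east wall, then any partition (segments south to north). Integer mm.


cube([7000, 200, 2700]);
translate([0, 4800, 0]) cube([7000, 200, 2700]);
translate([0, 200, 0]) cube([200, 4600, 2700]);
translate([6800, 200, 0]) cube([200, 4600, 2700]);
translate([3000, 200, 0]) cube([200, 1000, 2700]);
translate([3000, 2200, 0]) cube([200, 2600, 2700]);


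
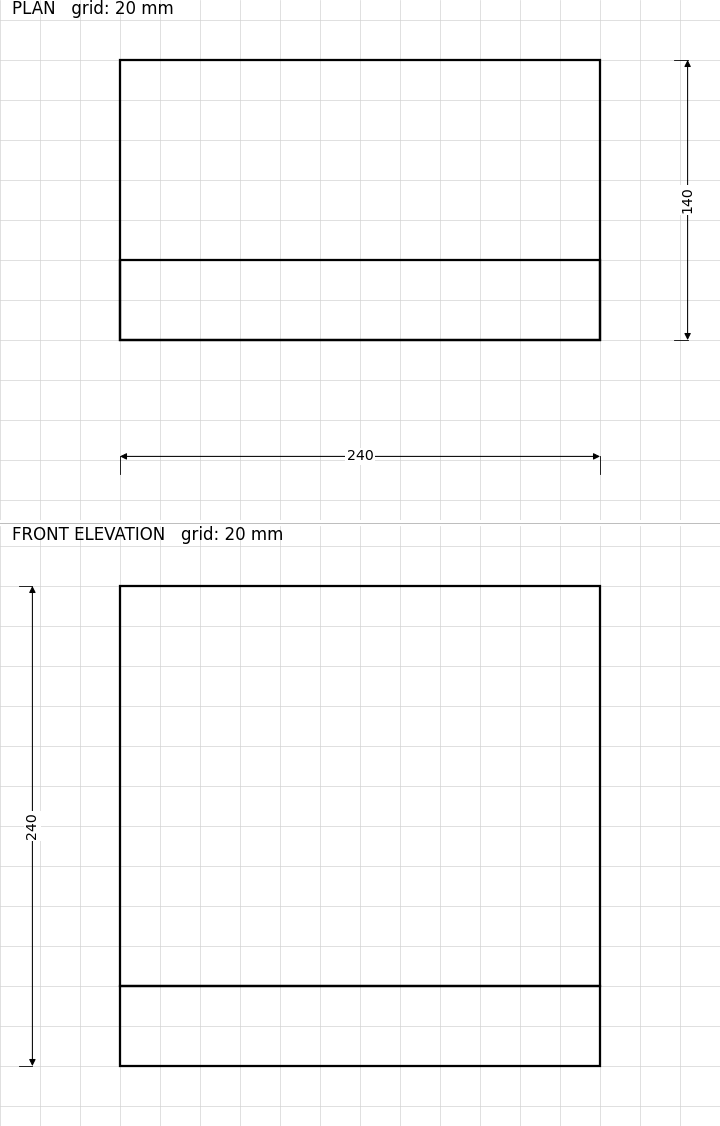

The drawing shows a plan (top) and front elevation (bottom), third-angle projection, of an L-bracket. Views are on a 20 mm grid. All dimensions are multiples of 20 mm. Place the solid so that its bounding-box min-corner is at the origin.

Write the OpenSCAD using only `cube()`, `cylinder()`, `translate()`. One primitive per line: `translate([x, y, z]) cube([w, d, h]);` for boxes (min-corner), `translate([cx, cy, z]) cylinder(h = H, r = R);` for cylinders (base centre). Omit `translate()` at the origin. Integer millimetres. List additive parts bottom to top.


cube([240, 140, 40]);
translate([0, 0, 40]) cube([240, 40, 200]);
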